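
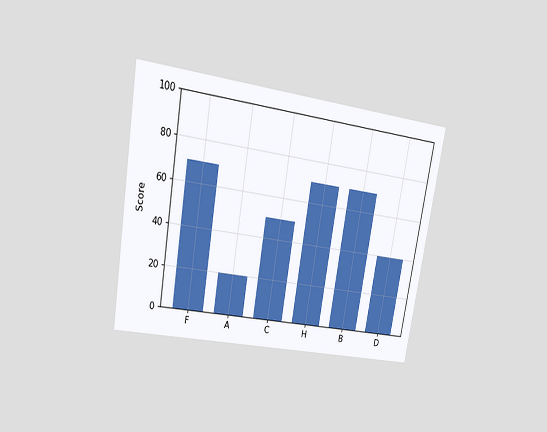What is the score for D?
40

The chart is tilted about 10° clockwise and viewed at a slight angle. Reading along the chart's y-axis, the D bar reaches 40.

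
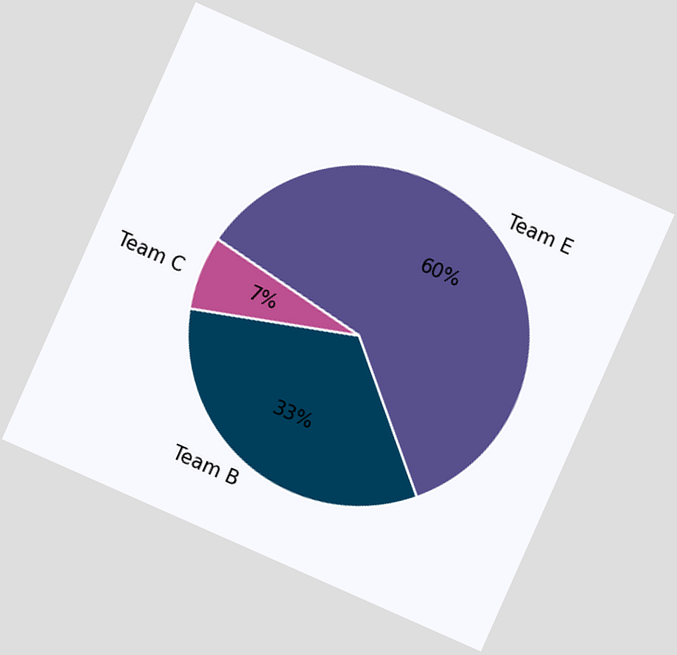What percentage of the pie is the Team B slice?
33%

The chart is tilted about 24° clockwise. The Team B slice takes up 33% of the pie.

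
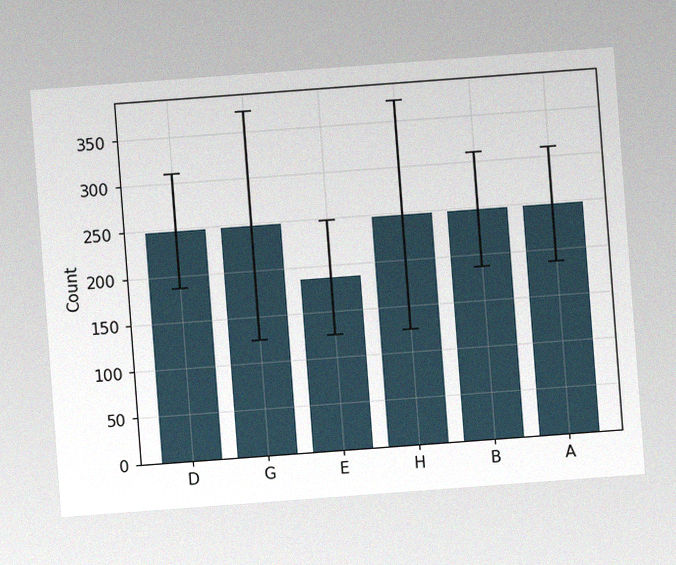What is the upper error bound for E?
The chart is tilted about 4° counter-clockwise, with some photo noise. The E bar's upper whisker reaches 248.

248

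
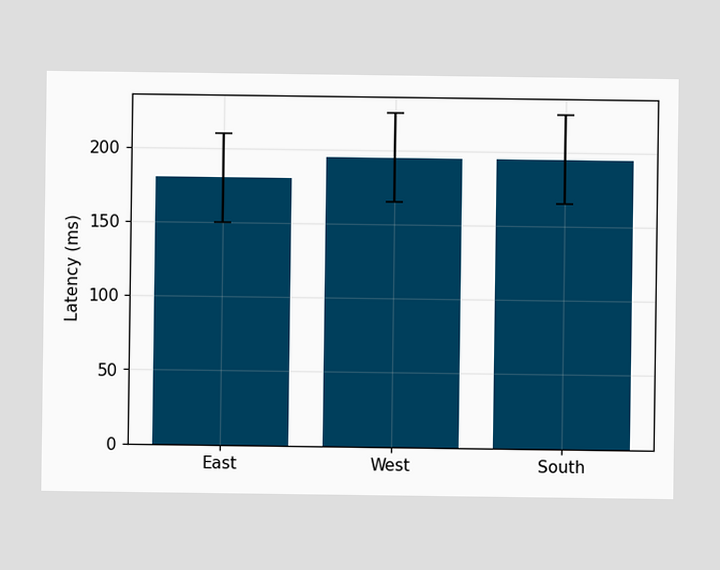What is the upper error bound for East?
The East bar's upper whisker reaches 210ms.

210ms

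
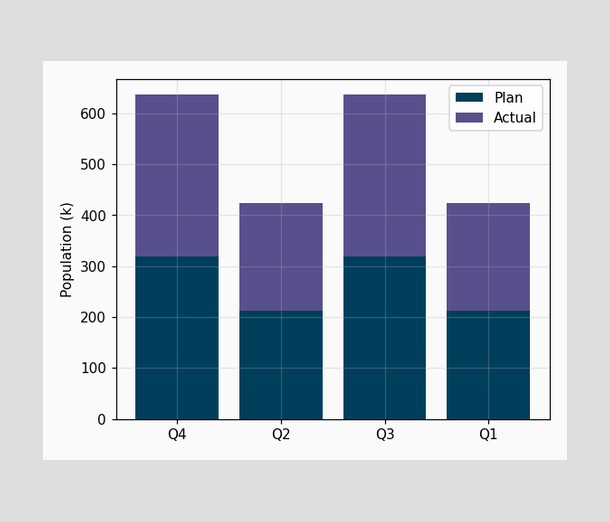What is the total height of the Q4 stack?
The Q4 stack's top reaches 636k on the y-axis.

636k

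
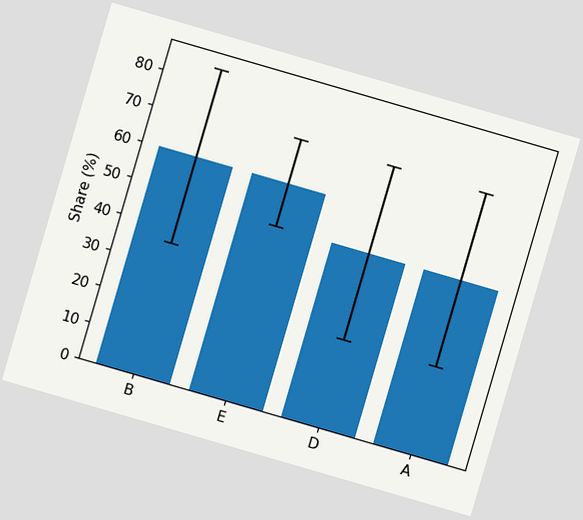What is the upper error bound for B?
The chart is tilted about 16° clockwise. The B bar's upper whisker reaches 84%.

84%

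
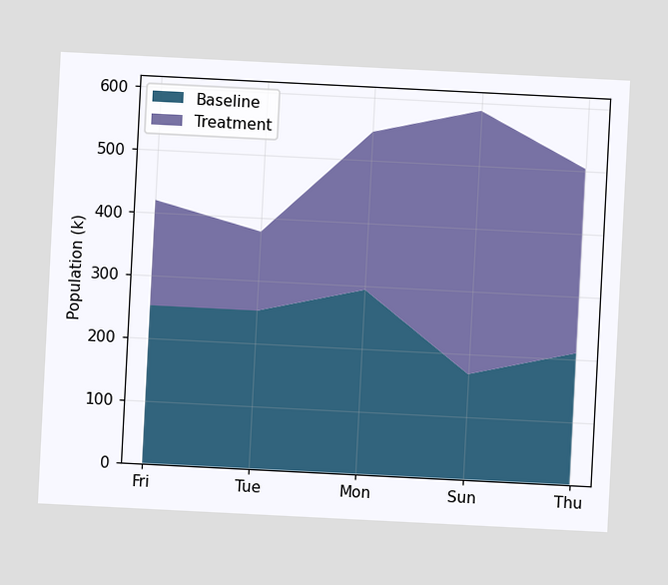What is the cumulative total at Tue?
378k

The chart is tilted about 3° clockwise. The stacked total at Tue reaches 378k.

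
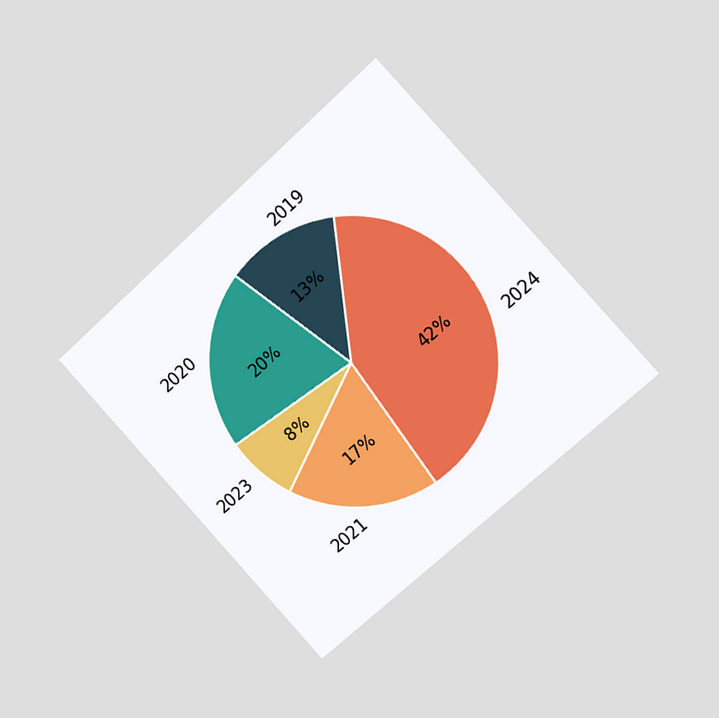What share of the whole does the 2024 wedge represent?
The chart is tilted about 42° counter-clockwise and viewed at a slight angle. The 2024 slice takes up 42% of the pie.

42%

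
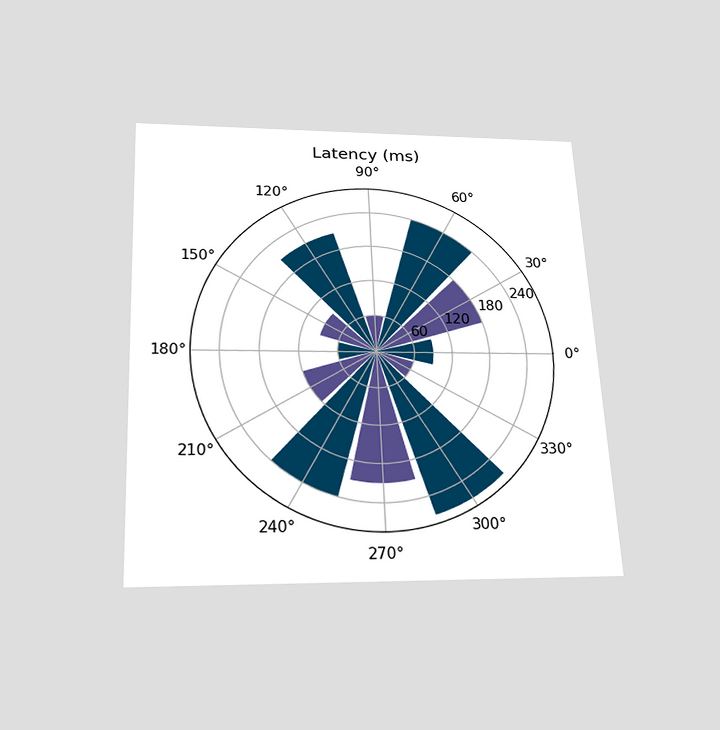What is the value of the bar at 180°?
The chart is tilted about 3° counter-clockwise and viewed slightly from below. The bar at 180° reaches 60ms on the radial axis.

60ms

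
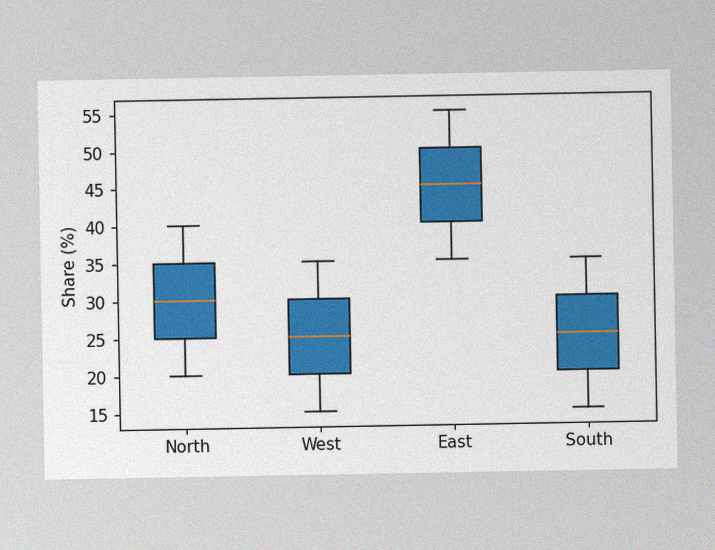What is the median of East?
45%

The image has some photo noise and uneven lighting. The median line in the East box sits at 45%.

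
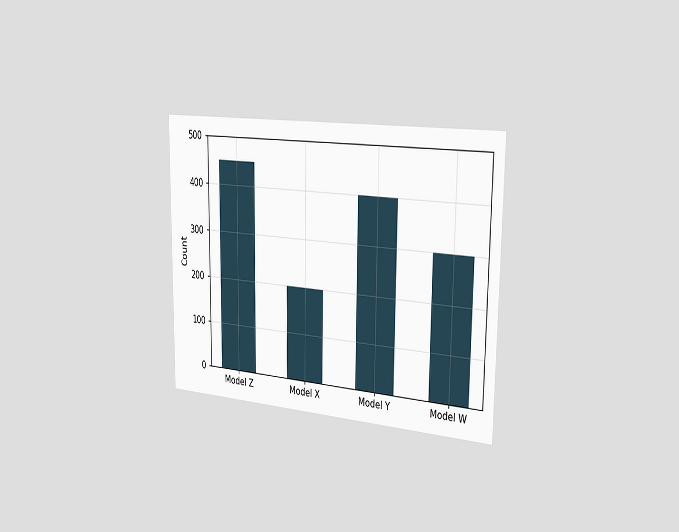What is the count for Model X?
200

The chart is viewed slightly from the right. Reading along the chart's y-axis, the Model X bar reaches 200.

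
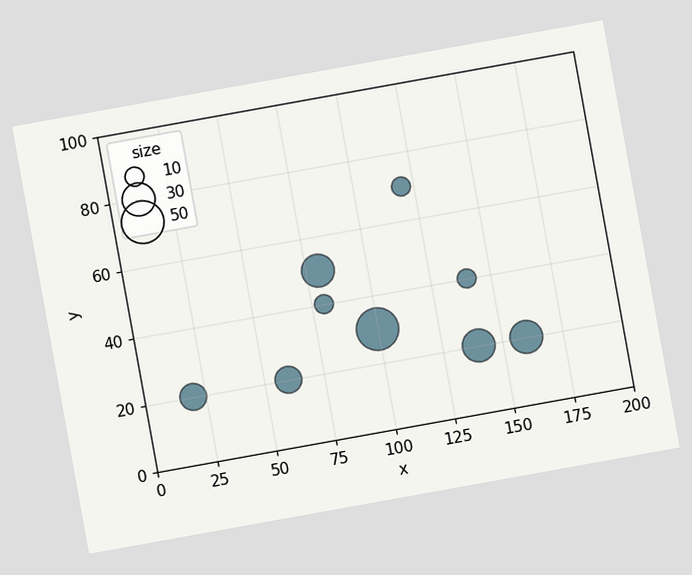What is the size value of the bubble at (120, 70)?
10

The chart is tilted about 10° counter-clockwise. Matching the bubble at (120, 70) against the size legend gives 10.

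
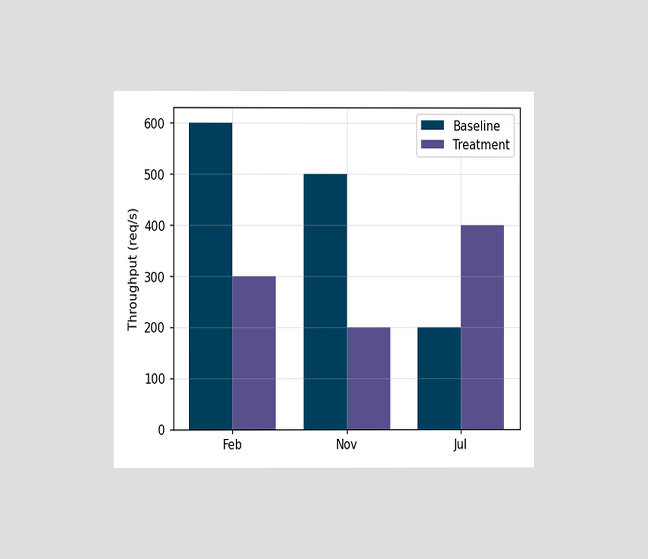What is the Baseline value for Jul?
The chart is viewed at a slight angle. The Baseline bar at Jul reaches 200req/s on the y-axis.

200req/s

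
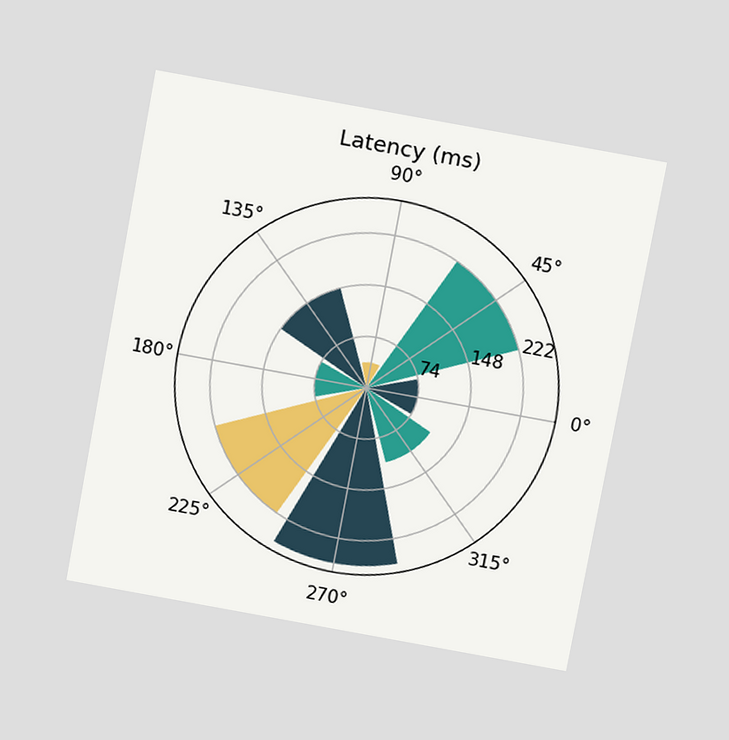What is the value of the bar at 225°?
222ms

The chart is tilted about 10° clockwise and viewed slightly from above. The bar at 225° reaches 222ms on the radial axis.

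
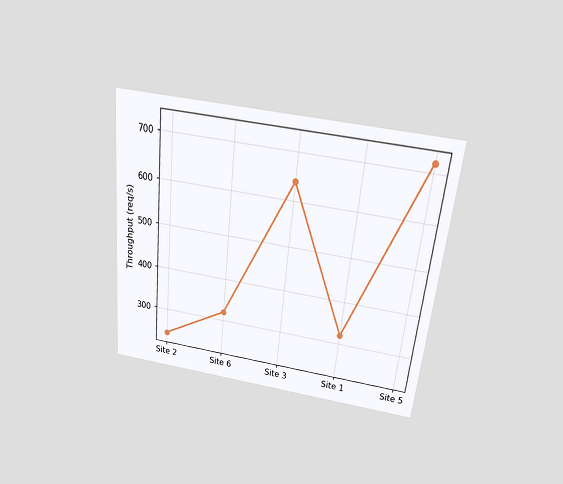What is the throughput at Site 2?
240req/s

The chart is tilted about 6° clockwise and viewed slightly from above. At Site 2, the line is at 240req/s.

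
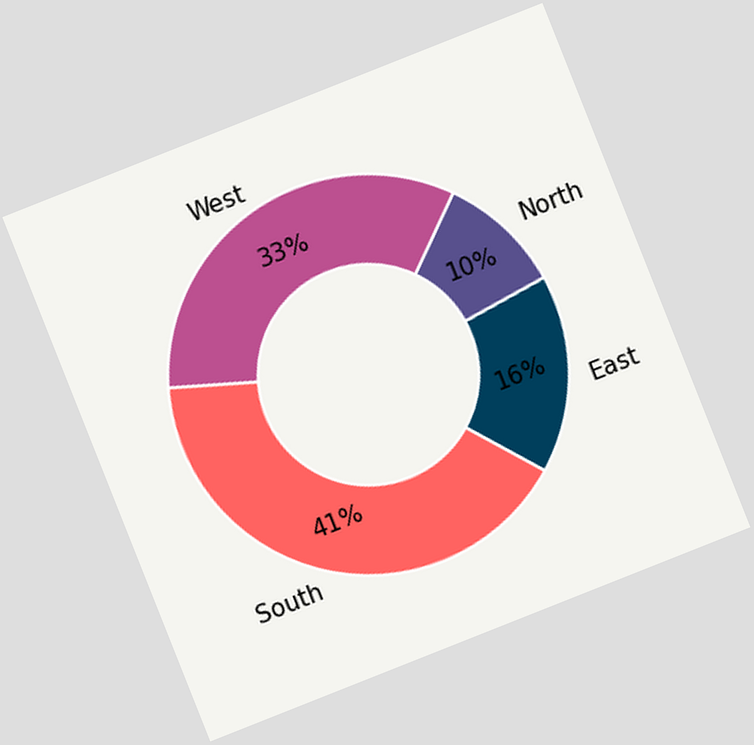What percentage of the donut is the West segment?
33%

The chart is tilted about 22° counter-clockwise. The West segment takes up 33% of the ring.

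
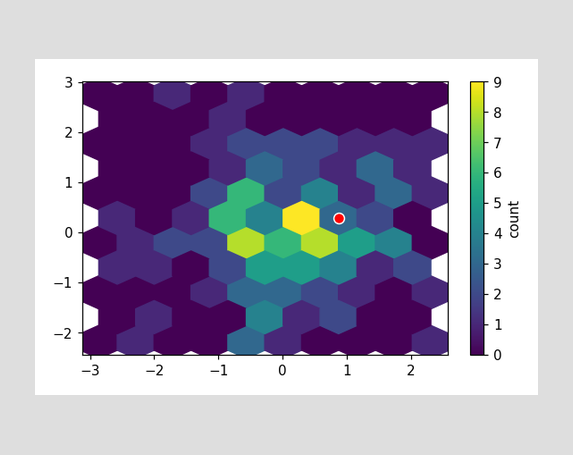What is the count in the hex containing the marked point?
The marked hex reads 3 on the colorbar.

3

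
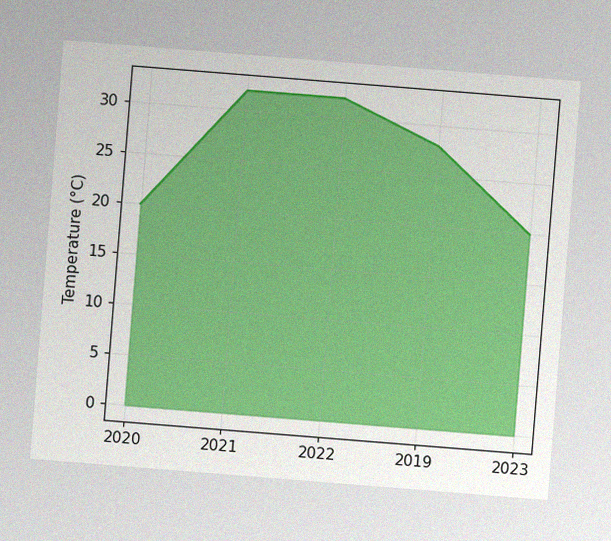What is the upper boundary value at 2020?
20°C

The chart is tilted about 5° clockwise, with some photo noise. At 2020 the upper boundary is at 20°C.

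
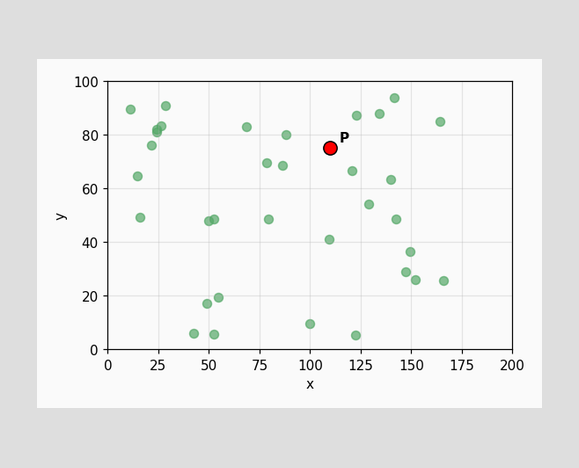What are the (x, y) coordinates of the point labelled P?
Following the gridlines from P to each axis, P sits at (110, 75).

(110, 75)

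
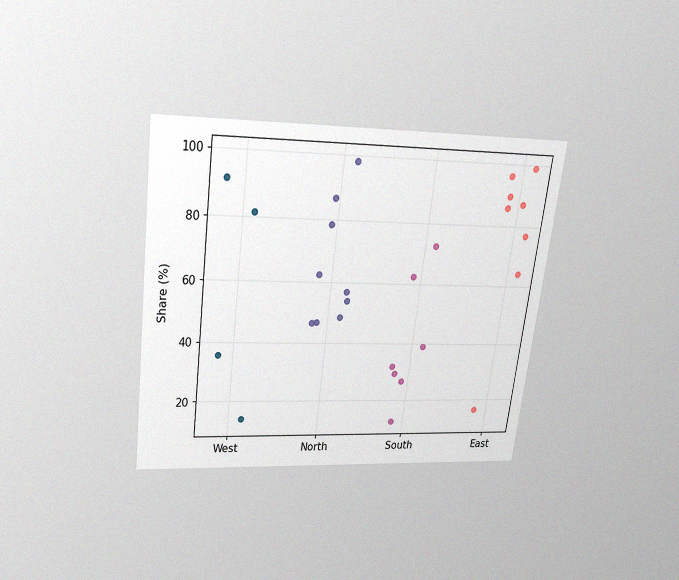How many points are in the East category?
8

The chart is tilted about 7° clockwise and viewed slightly from above, with some photo noise. Counting the markers in the East column gives 8.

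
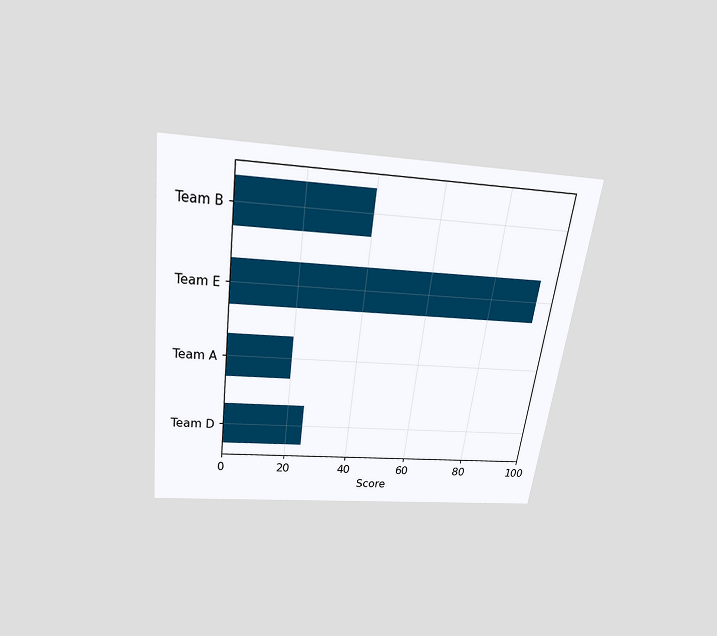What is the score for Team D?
25

The chart is tilted about 7° clockwise and viewed slightly from above. Reading along the chart's x-axis, the Team D bar reaches 25.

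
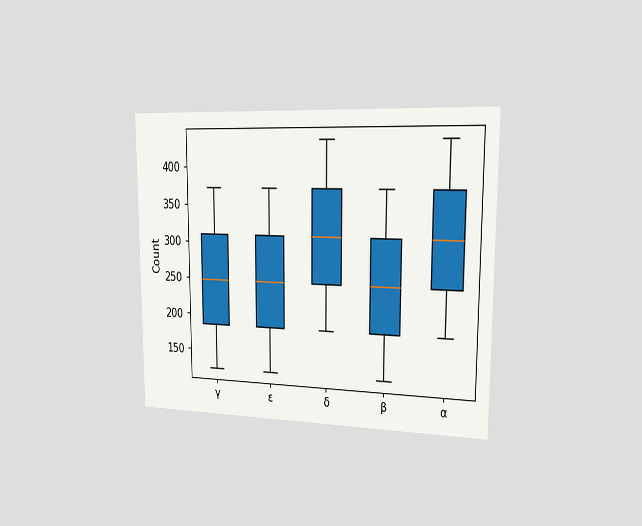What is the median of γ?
The chart is viewed slightly from the right. The median line in the γ box sits at 248.

248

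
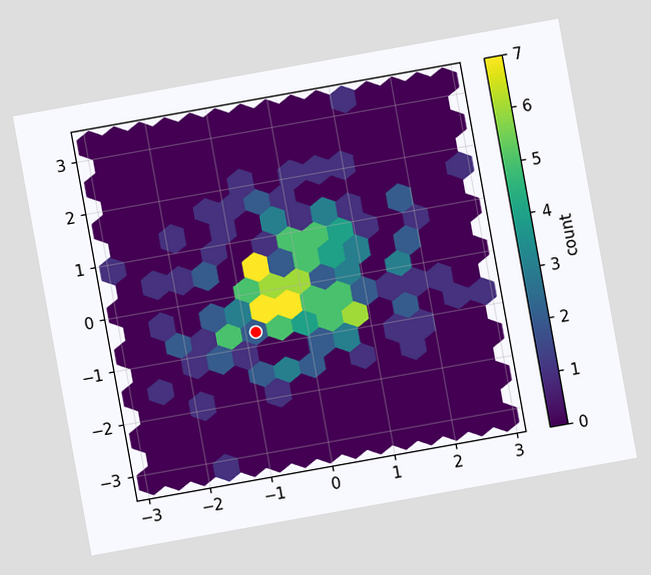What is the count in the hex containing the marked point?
2

The chart is tilted about 10° counter-clockwise. The marked hex reads 2 on the colorbar.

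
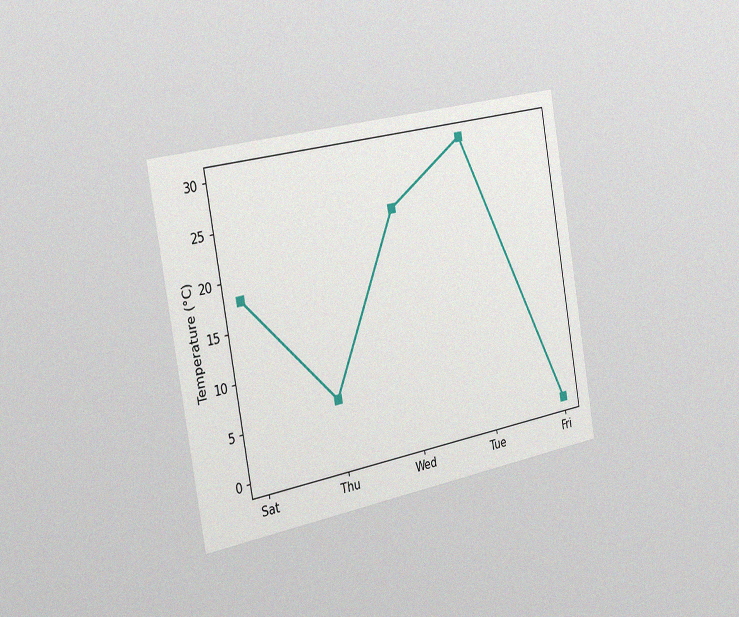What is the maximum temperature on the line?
The chart is tilted about 10° counter-clockwise and viewed slightly from the left, with some photo noise. The highest point is at Tue, and reading across to the y-axis gives 30°C.

30°C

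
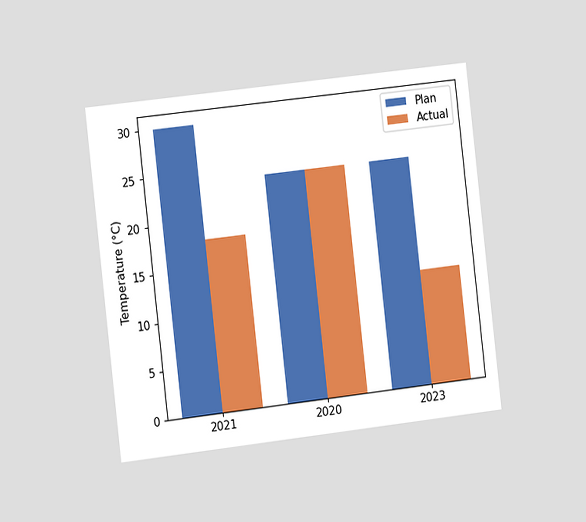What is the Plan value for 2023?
The chart is tilted about 7° counter-clockwise and viewed slightly from the left. The Plan bar at 2023 reaches 24°C on the y-axis.

24°C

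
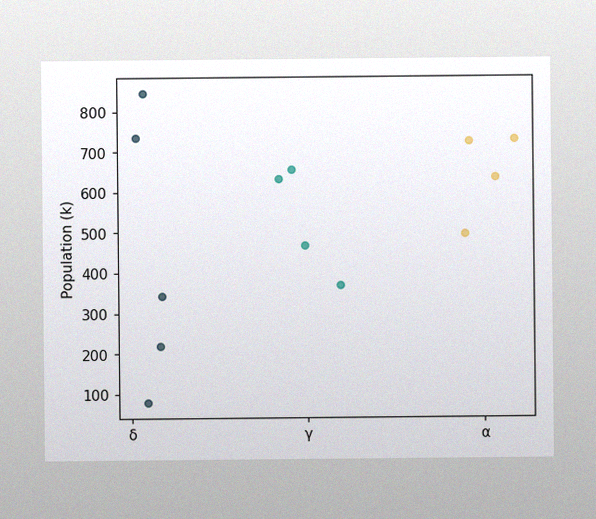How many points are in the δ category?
The image has some photo noise and uneven lighting. Counting the markers in the δ column gives 5.

5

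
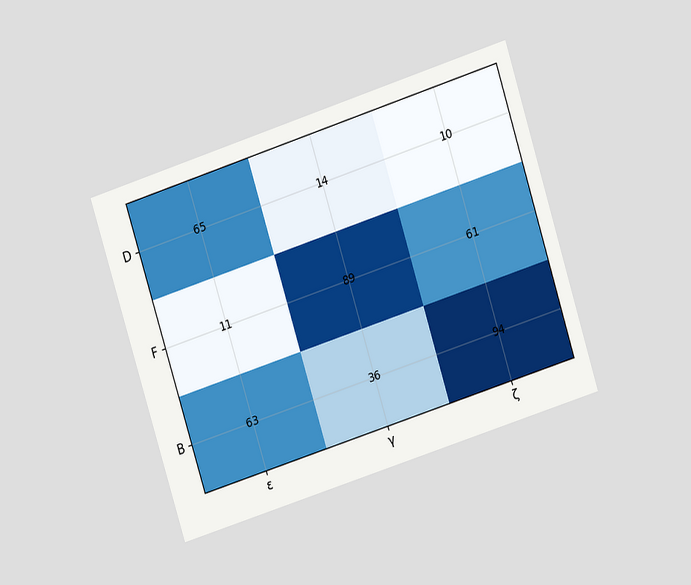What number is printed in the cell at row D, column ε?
65

The chart is tilted about 18° counter-clockwise and viewed at a slight angle. The (D, ε) cell reads 65.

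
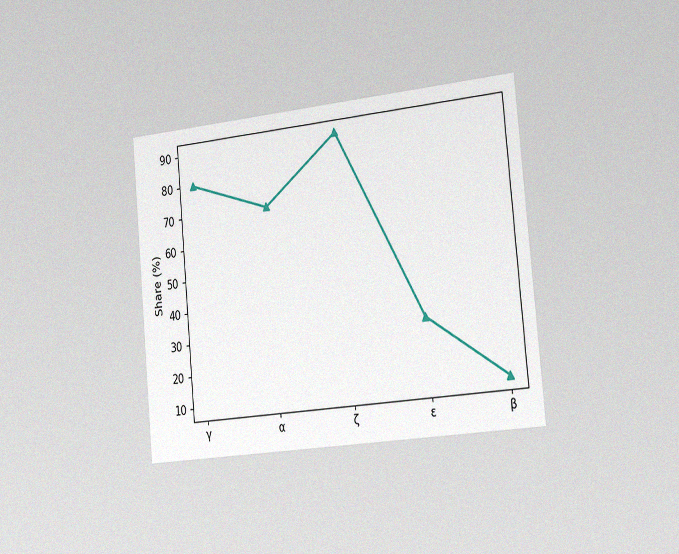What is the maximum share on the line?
90%

The chart is tilted about 5° counter-clockwise and viewed slightly from the right, with some photo noise. The highest point is at ζ, and reading across to the y-axis gives 90%.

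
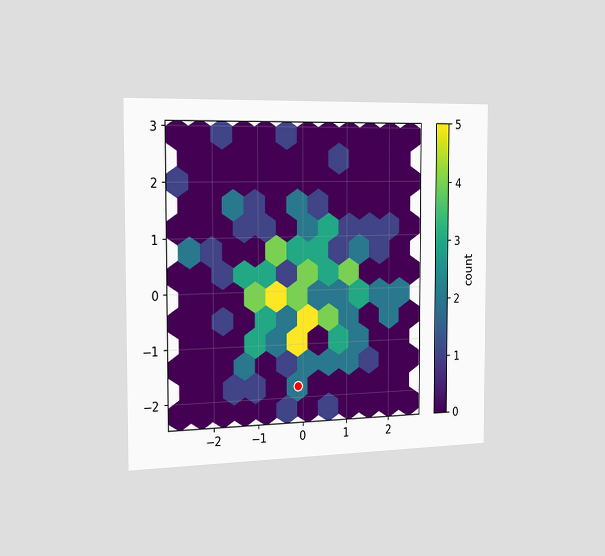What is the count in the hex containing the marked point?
2

The chart is viewed slightly from the left. The marked hex reads 2 on the colorbar.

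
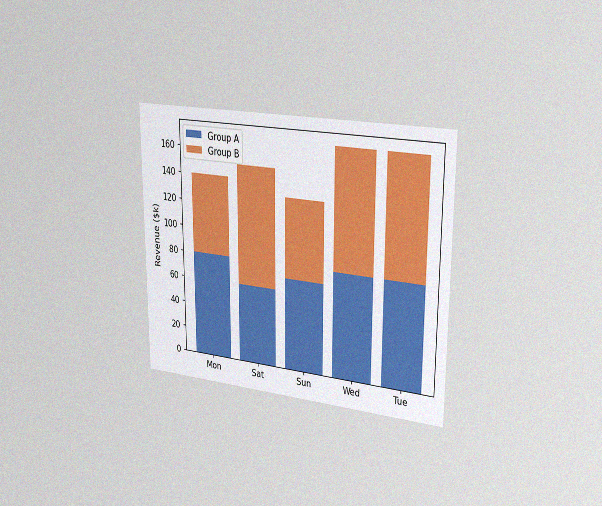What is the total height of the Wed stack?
$170k

The chart is viewed slightly from the right, with some photo noise. The Wed stack's top reaches $170k on the y-axis.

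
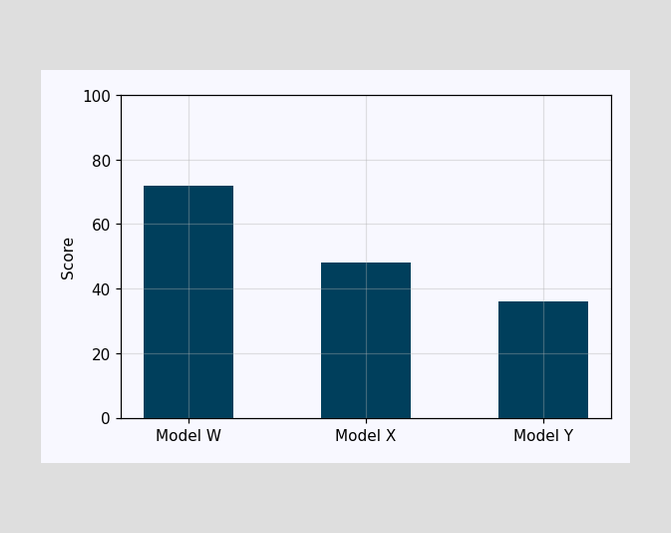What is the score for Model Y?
36

Reading along the chart's y-axis, the Model Y bar reaches 36.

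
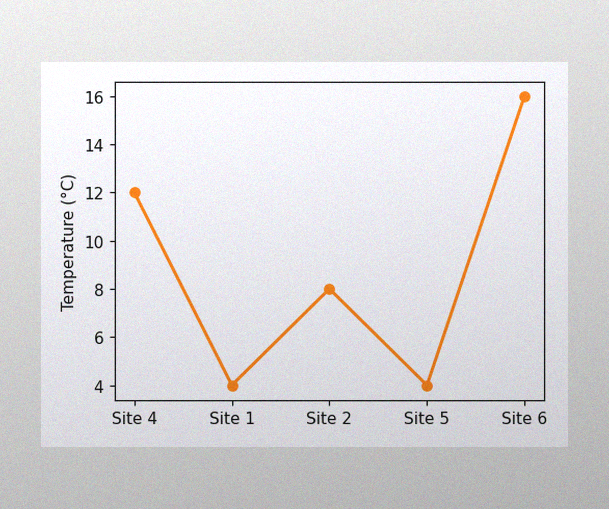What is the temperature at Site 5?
The image has some photo noise and uneven lighting. At Site 5, the line is at 4°C.

4°C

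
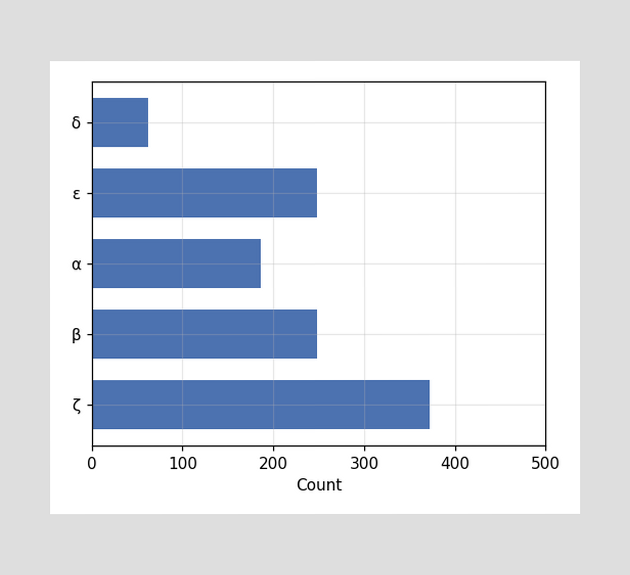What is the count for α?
Reading along the chart's x-axis, the α bar reaches 186.

186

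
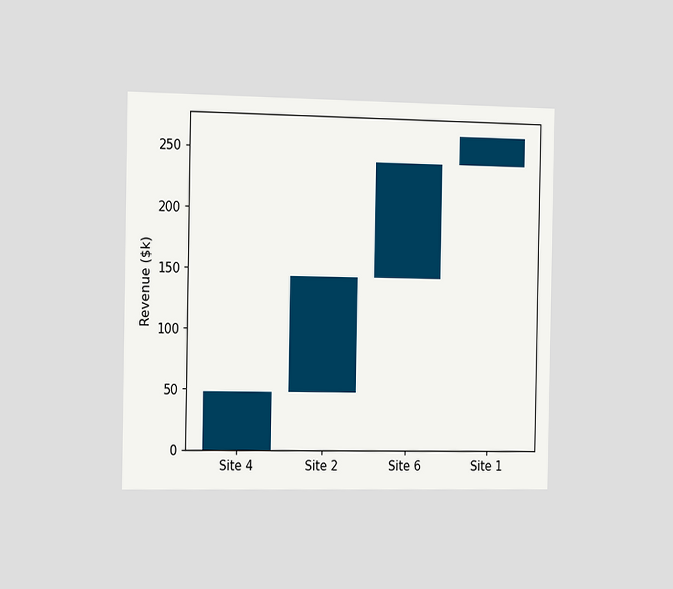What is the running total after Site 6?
The chart is viewed slightly from the left. After Site 6 the running total reaches $240k.

$240k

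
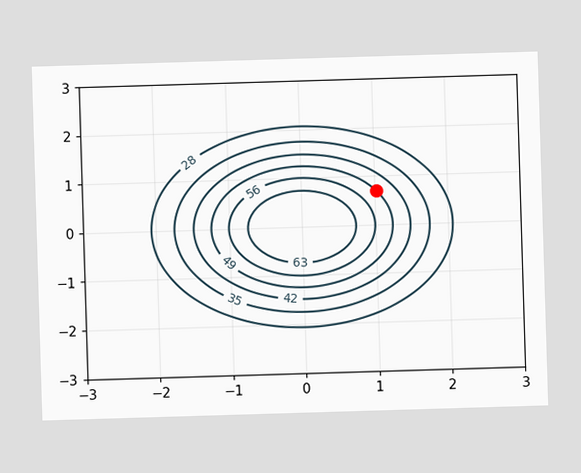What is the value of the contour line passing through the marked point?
The marked point sits on the contour labelled 49.

49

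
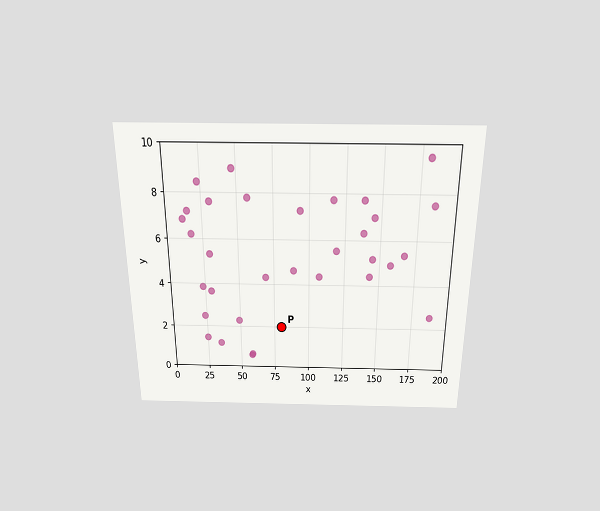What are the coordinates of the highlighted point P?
(80, 2)

The chart is viewed slightly from above. Following the gridlines from P to each axis, P sits at (80, 2).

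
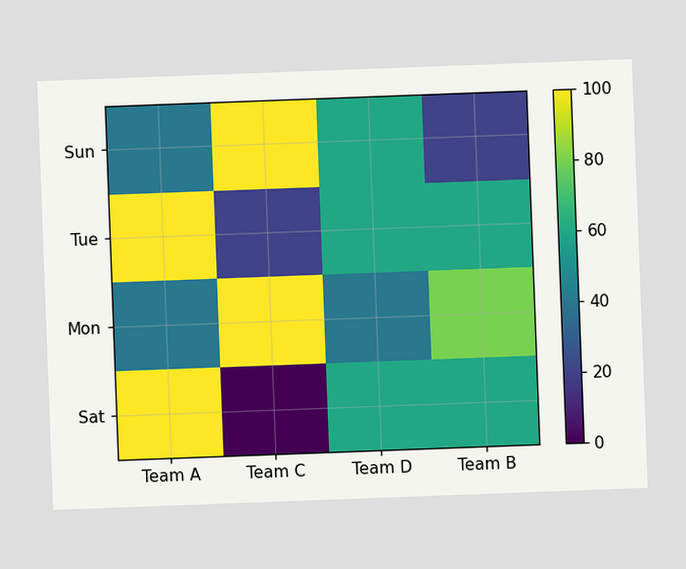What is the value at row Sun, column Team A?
The chart is tilted about 2° counter-clockwise. Matching cell (Sun, Team A) against the colorbar gives 40.

40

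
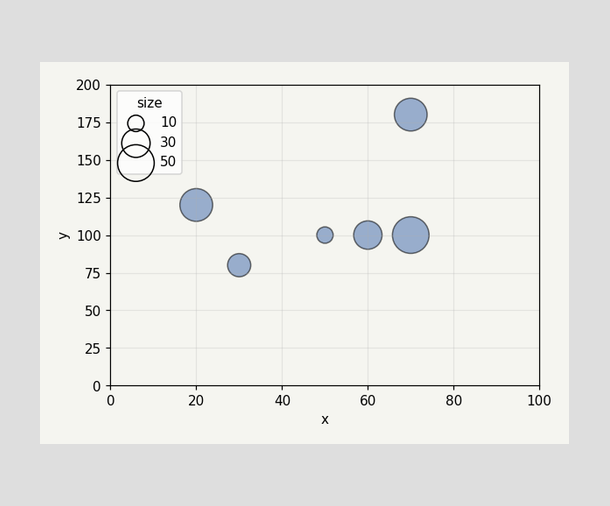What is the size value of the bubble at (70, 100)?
50

Matching the bubble at (70, 100) against the size legend gives 50.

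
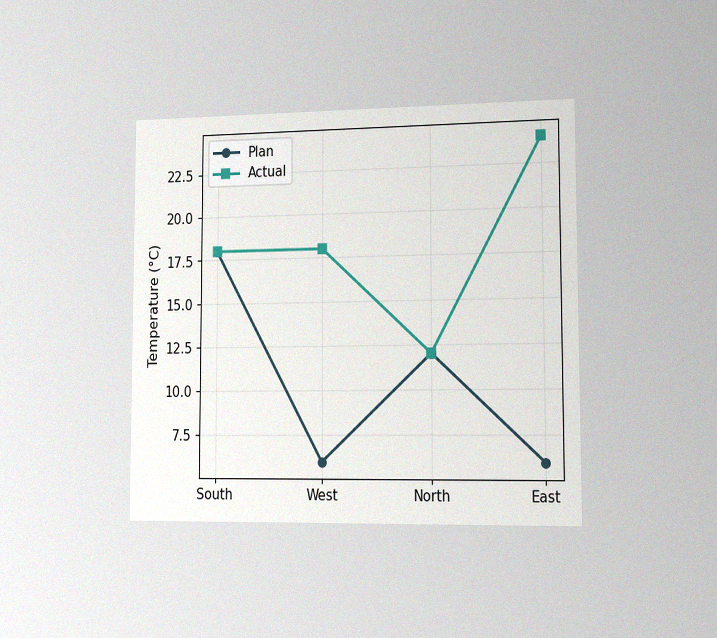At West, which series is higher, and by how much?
The chart is viewed slightly from the right, with some photo noise. At West, Actual sits above the other line by 12°C.

Actual, by 12°C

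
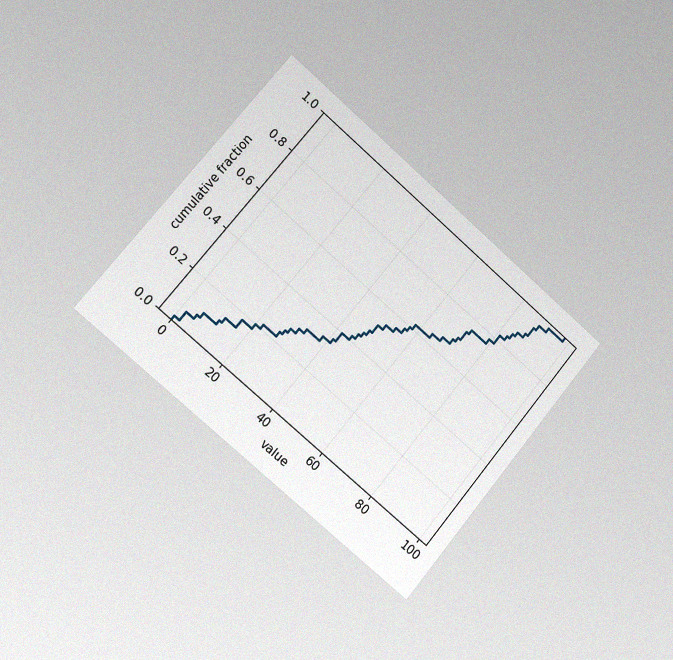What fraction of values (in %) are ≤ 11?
The chart is tilted about 40° clockwise and viewed slightly from the left, with some photo noise. At x=11 the ECDF step is at 12%.

12%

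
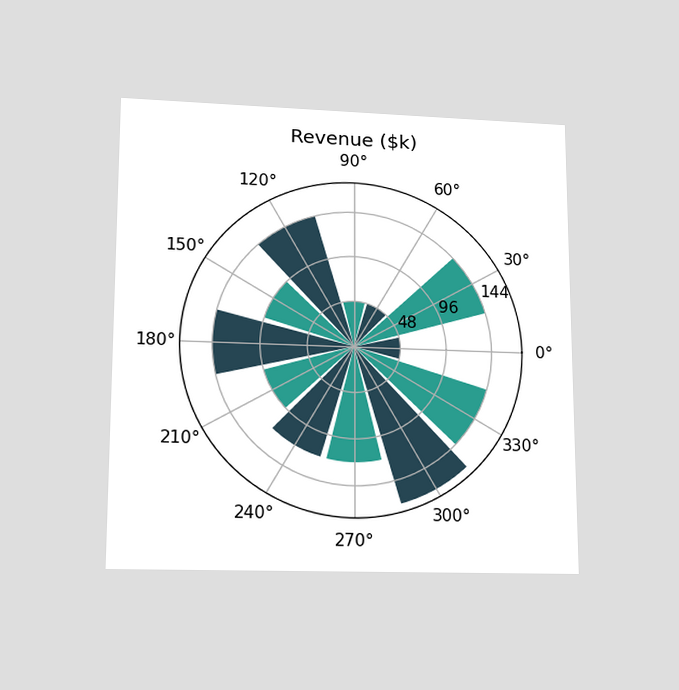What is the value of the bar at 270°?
$120k

The chart is viewed slightly from below. The bar at 270° reaches $120k on the radial axis.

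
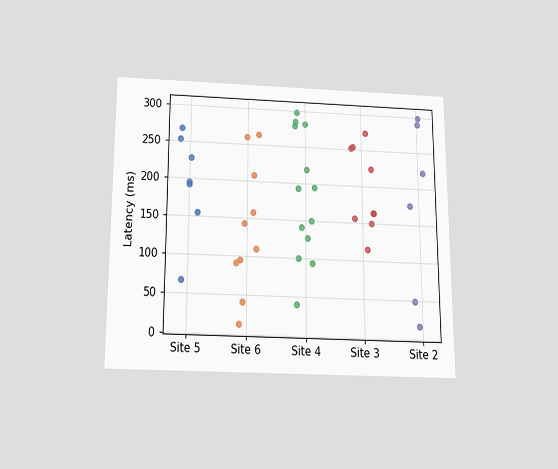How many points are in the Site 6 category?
10

The chart is viewed slightly from below. Counting the markers in the Site 6 column gives 10.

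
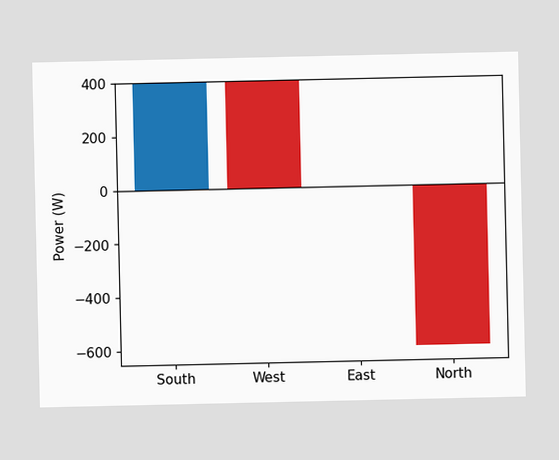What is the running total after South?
After South the running total reaches 400W.

400W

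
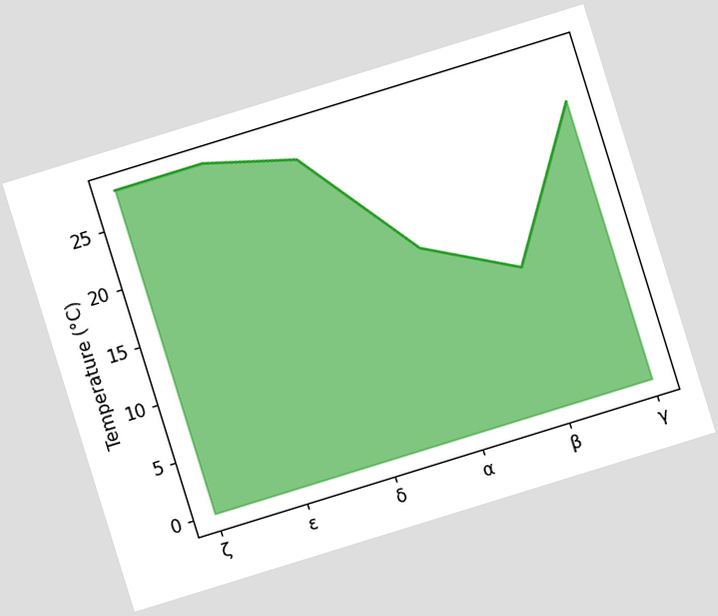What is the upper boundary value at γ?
24°C

The chart is tilted about 17° counter-clockwise. At γ the upper boundary is at 24°C.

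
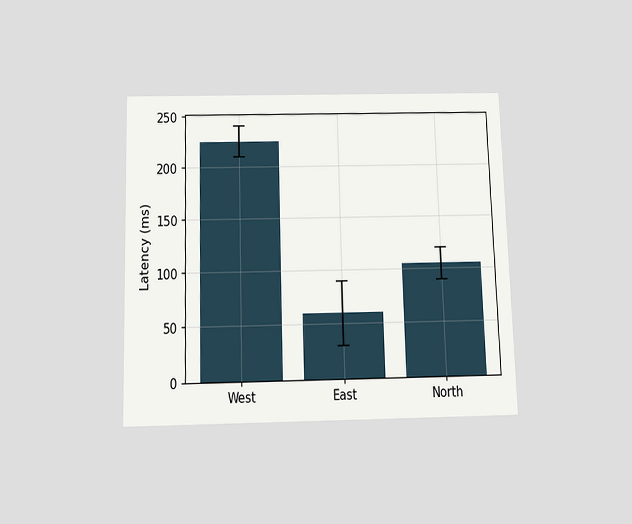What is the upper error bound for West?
240ms

The chart is viewed slightly from below. The West bar's upper whisker reaches 240ms.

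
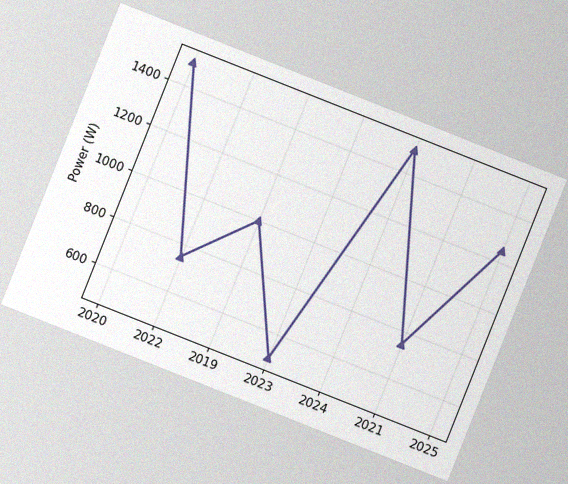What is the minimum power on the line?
500W

The chart is tilted about 22° clockwise, with some photo noise. The lowest point is at 2023, and reading across to the y-axis gives 500W.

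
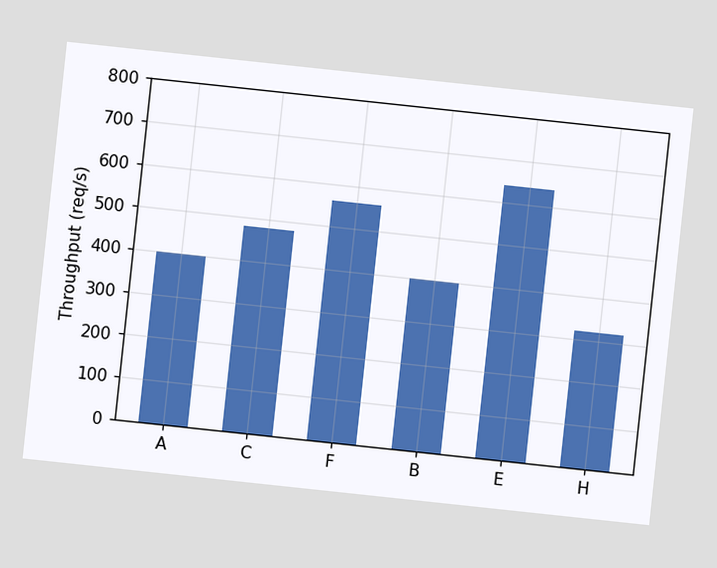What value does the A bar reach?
The chart is tilted about 6° clockwise. Reading along the chart's y-axis, the A bar reaches 400req/s.

400req/s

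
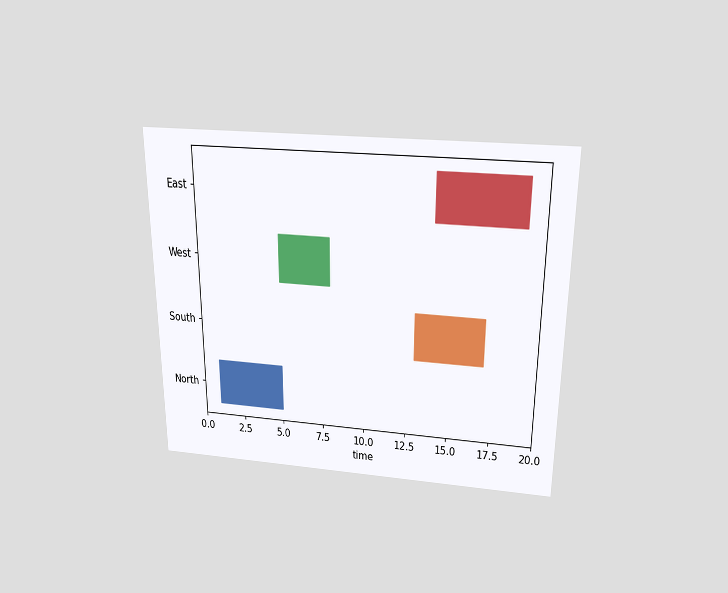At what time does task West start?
5

The chart is viewed slightly from above. The West bar begins at t=5.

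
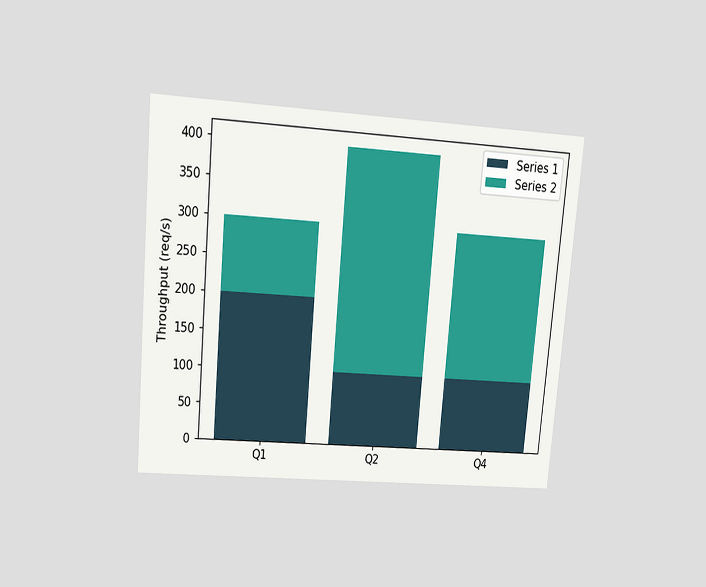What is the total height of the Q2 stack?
The chart is tilted about 5° clockwise and viewed at a slight angle. The Q2 stack's top reaches 400req/s on the y-axis.

400req/s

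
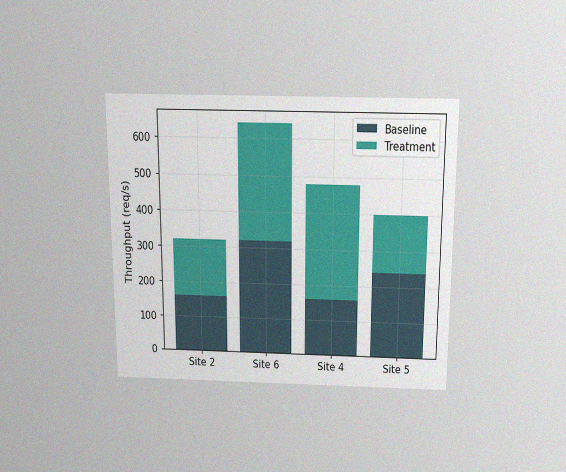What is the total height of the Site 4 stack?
480req/s

The chart is viewed slightly from above, with some photo noise. The Site 4 stack's top reaches 480req/s on the y-axis.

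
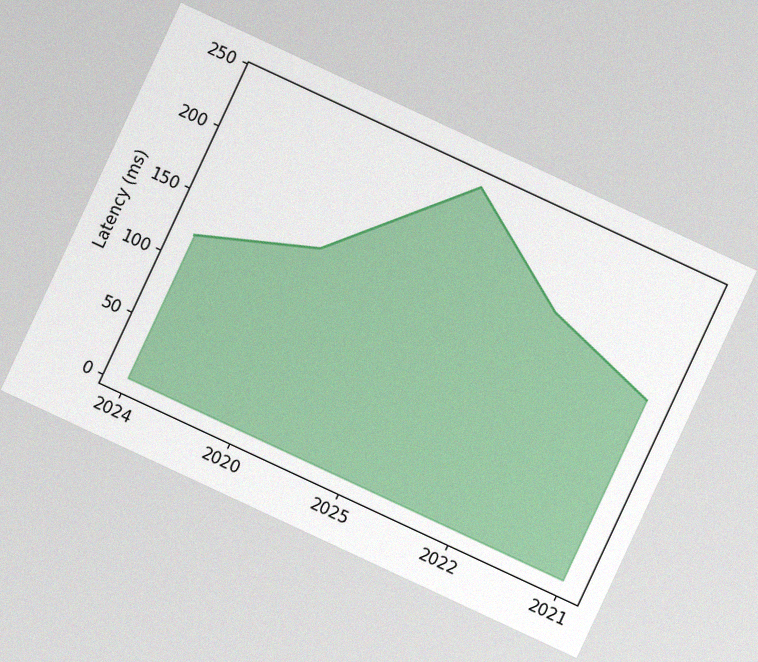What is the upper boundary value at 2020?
The chart is tilted about 25° clockwise, with some photo noise. At 2020 the upper boundary is at 150ms.

150ms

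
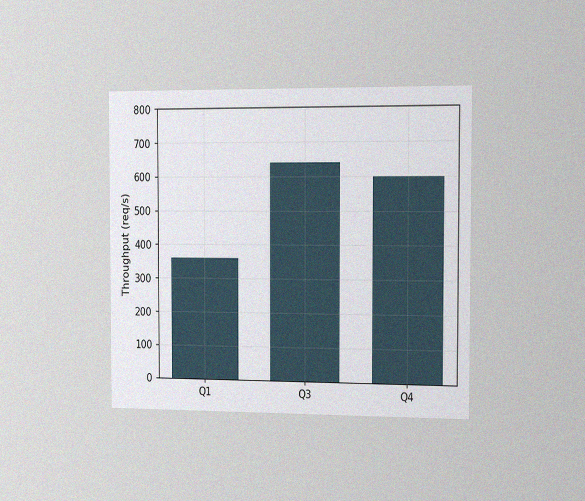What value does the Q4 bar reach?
The chart is viewed slightly from the right, with some photo noise. Reading along the chart's y-axis, the Q4 bar reaches 600req/s.

600req/s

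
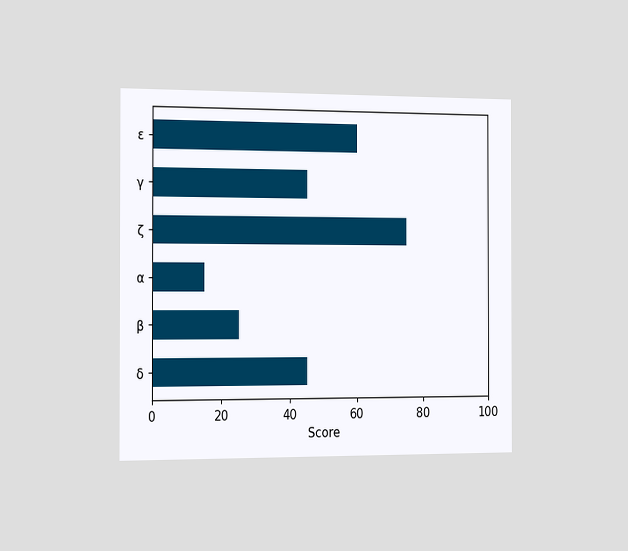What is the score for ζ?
The chart is viewed slightly from the left. Reading along the chart's x-axis, the ζ bar reaches 75.

75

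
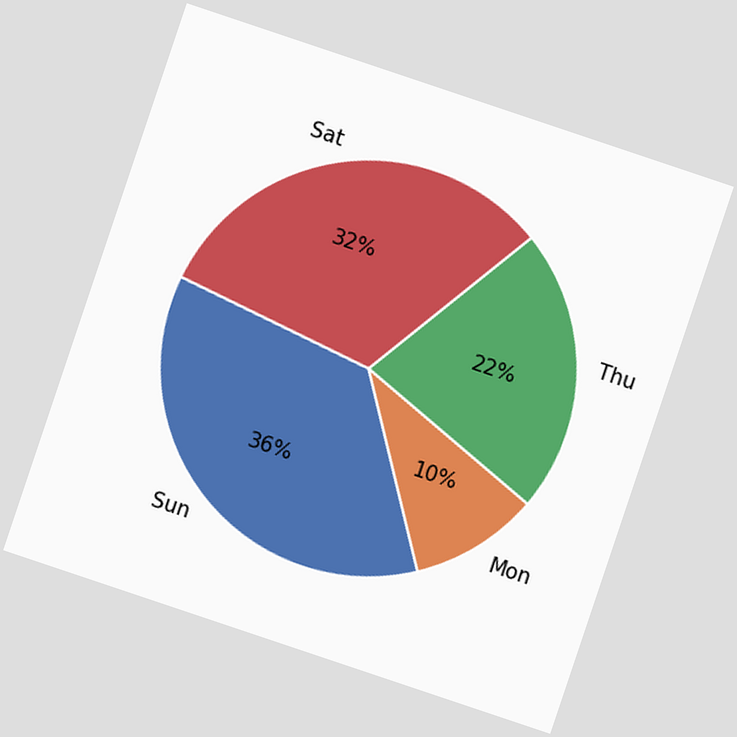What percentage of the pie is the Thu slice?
22%

The chart is tilted about 19° clockwise. The Thu slice takes up 22% of the pie.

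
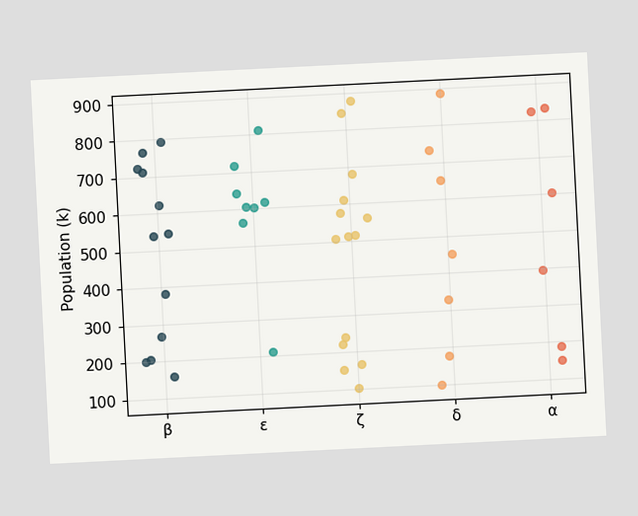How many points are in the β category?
12

The chart is tilted about 3° counter-clockwise. Counting the markers in the β column gives 12.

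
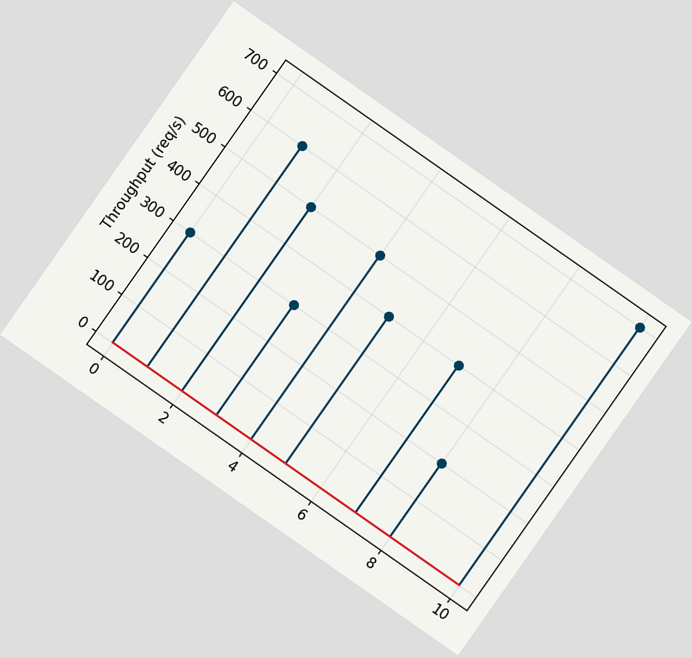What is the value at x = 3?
The chart is tilted about 35° clockwise. The stem at x=3 reaches 300req/s.

300req/s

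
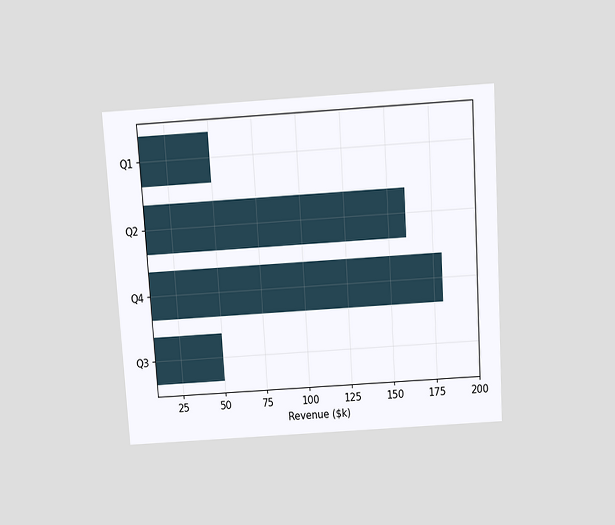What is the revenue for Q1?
The chart is tilted about 4° counter-clockwise and viewed slightly from above. Reading along the chart's x-axis, the Q1 bar reaches $50k.

$50k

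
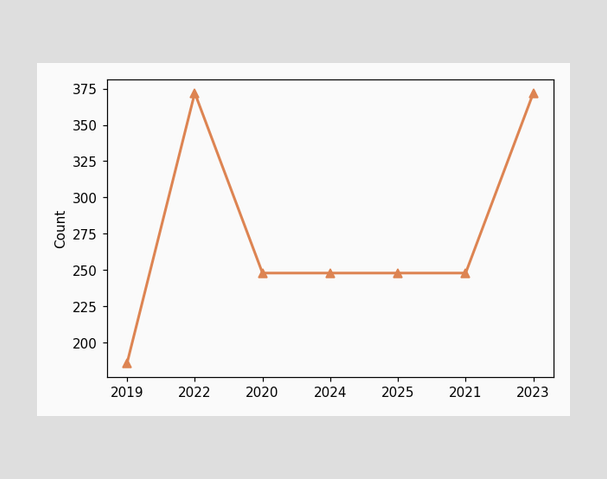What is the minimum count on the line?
186

The lowest point is at 2019, and reading across to the y-axis gives 186.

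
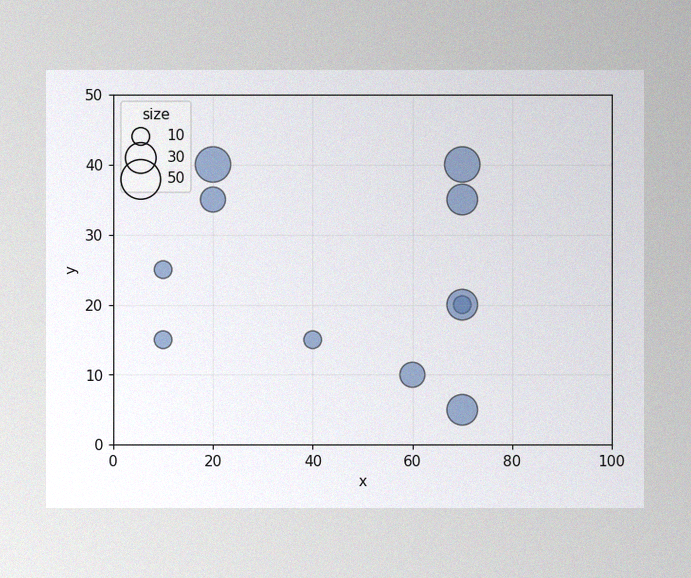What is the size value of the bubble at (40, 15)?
The image has some photo noise and uneven lighting. Matching the bubble at (40, 15) against the size legend gives 10.

10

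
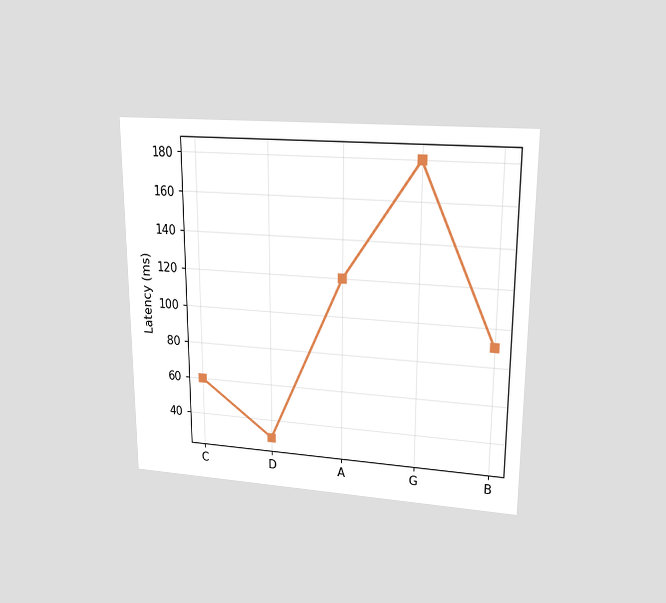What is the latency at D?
The chart is viewed at a slight angle. At D, the line is at 30ms.

30ms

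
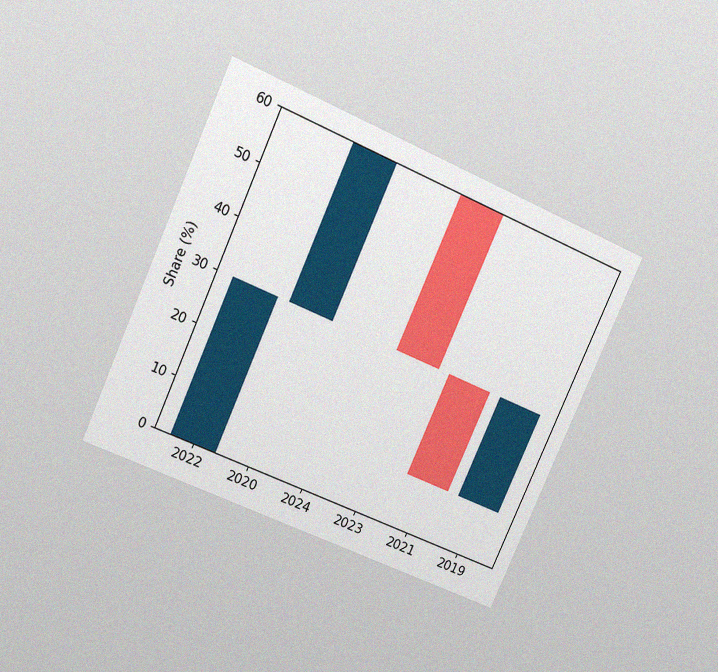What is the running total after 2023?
The chart is tilted about 24° clockwise and viewed at a slight angle, with some photo noise. After 2023 the running total reaches 30%.

30%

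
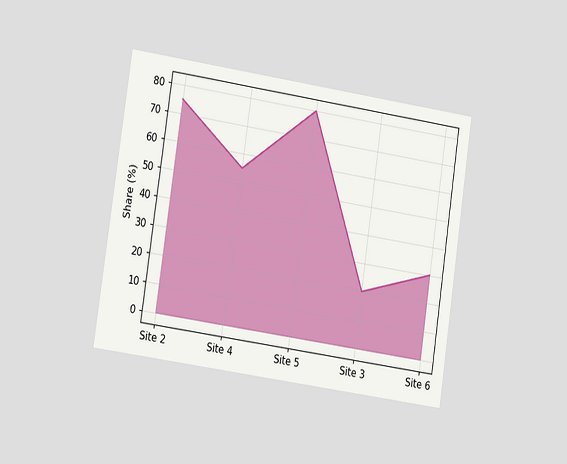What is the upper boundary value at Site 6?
30%

The chart is tilted about 8° clockwise and viewed slightly from the left. At Site 6 the upper boundary is at 30%.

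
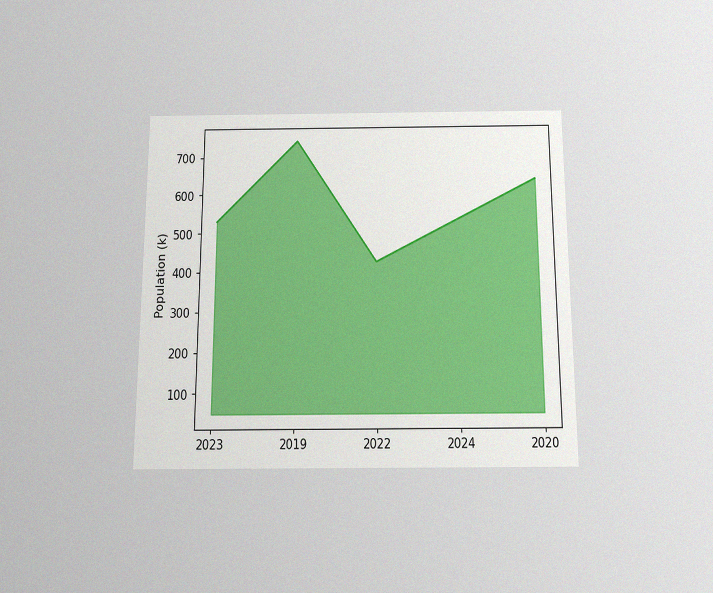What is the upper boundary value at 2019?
742k

The chart is viewed slightly from below, with some photo noise. At 2019 the upper boundary is at 742k.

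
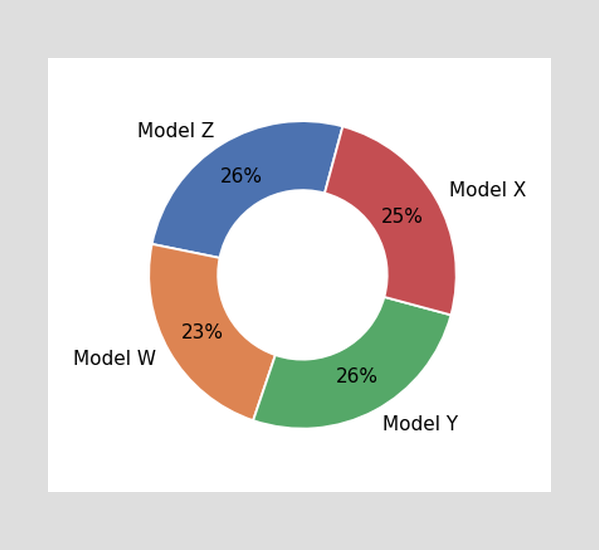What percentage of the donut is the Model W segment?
The Model W segment takes up 23% of the ring.

23%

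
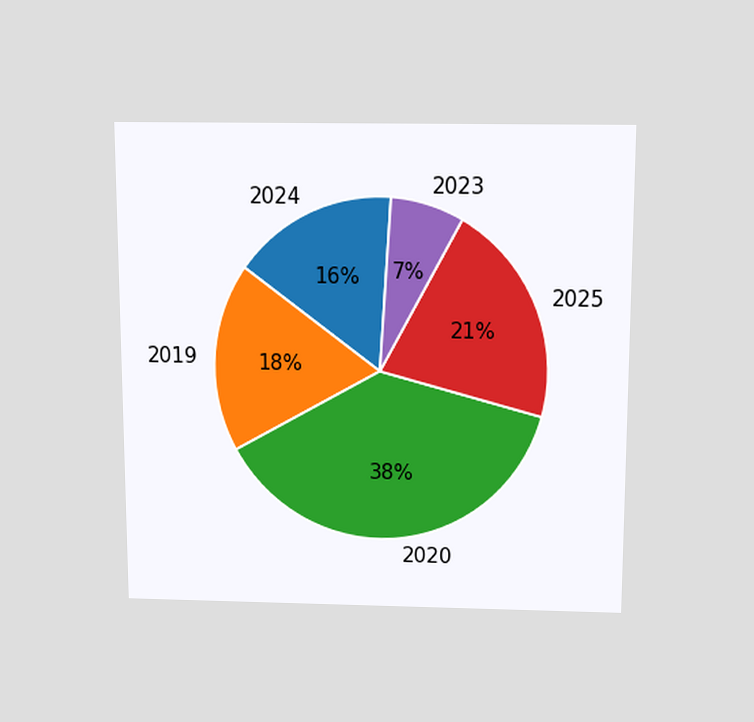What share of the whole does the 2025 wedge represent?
21%

The chart is viewed slightly from above. The 2025 slice takes up 21% of the pie.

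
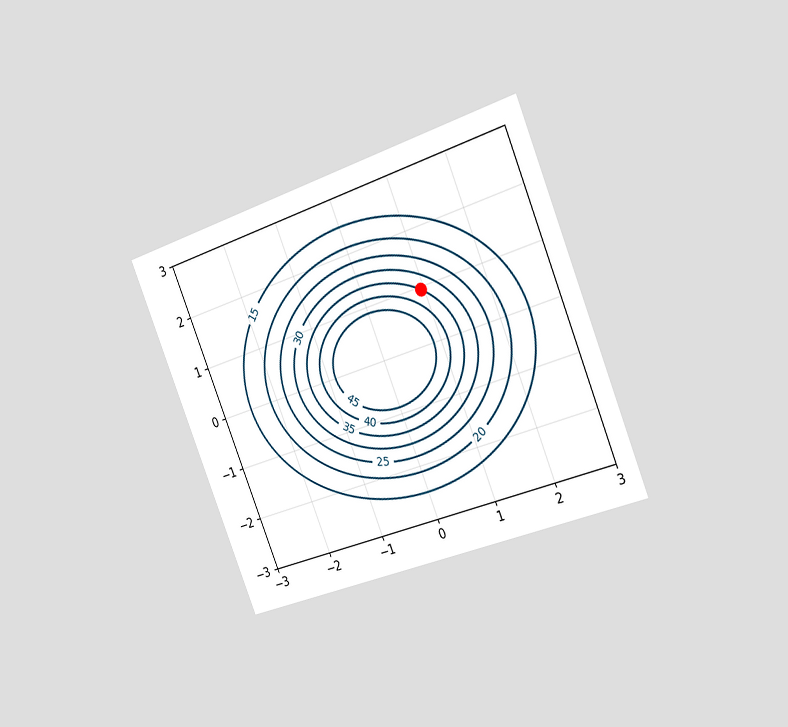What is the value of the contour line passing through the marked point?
The chart is tilted about 22° counter-clockwise and viewed slightly from the right. The marked point sits on the contour labelled 35.

35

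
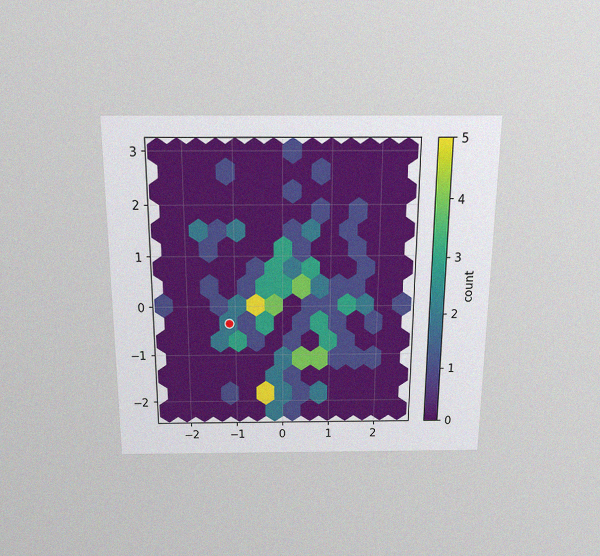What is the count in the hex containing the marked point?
2

The chart is viewed slightly from above, with some photo noise. The marked hex reads 2 on the colorbar.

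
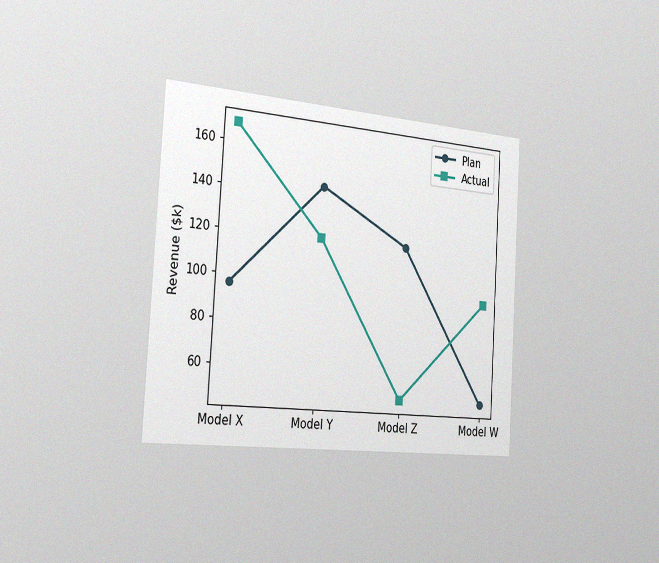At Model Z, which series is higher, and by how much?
The chart is tilted about 3° clockwise and viewed slightly from the left, with some photo noise. At Model Z, Plan sits above the other line by $72k.

Plan, by $72k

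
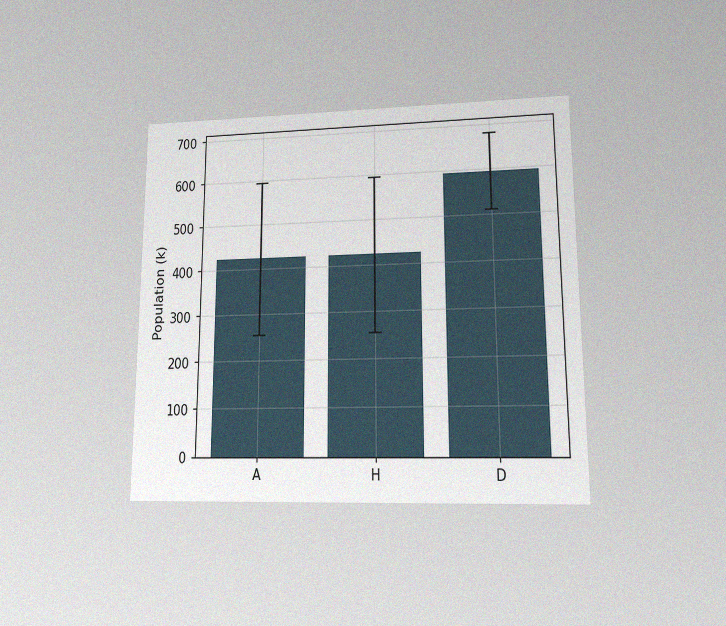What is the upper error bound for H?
595k

The chart is viewed at a slight angle, with some photo noise. The H bar's upper whisker reaches 595k.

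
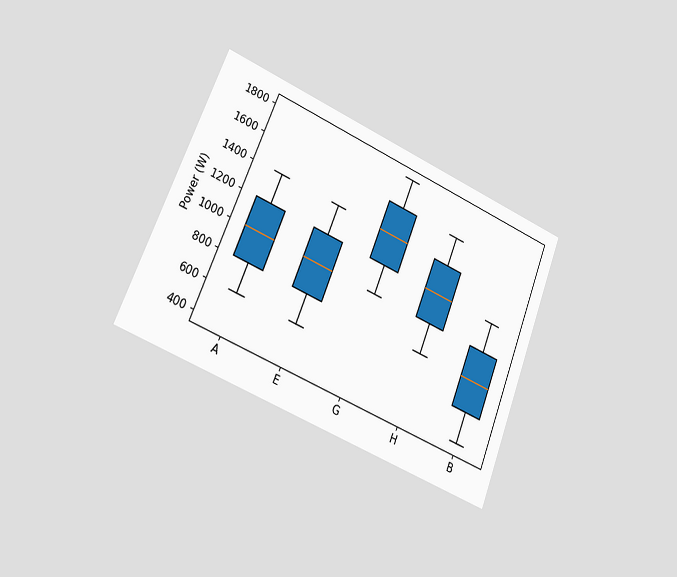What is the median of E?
The chart is tilted about 22° clockwise and viewed slightly from the left. The median line in the E box sits at 1000W.

1000W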